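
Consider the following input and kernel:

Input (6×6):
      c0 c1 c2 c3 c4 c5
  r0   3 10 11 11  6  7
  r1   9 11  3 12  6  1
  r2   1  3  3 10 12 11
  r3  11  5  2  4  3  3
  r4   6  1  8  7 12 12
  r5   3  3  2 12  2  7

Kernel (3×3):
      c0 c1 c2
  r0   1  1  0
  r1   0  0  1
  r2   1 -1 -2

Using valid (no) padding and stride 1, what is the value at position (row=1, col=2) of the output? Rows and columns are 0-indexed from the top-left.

19

The receptive field on the input at this output position is [3 12 6 / 3 10 12 / 2 4 3]. Elementwise product with the kernel and sum: 3·1 + 12·1 + 12·1 + 2·1 + 4·-1 + 3·-2.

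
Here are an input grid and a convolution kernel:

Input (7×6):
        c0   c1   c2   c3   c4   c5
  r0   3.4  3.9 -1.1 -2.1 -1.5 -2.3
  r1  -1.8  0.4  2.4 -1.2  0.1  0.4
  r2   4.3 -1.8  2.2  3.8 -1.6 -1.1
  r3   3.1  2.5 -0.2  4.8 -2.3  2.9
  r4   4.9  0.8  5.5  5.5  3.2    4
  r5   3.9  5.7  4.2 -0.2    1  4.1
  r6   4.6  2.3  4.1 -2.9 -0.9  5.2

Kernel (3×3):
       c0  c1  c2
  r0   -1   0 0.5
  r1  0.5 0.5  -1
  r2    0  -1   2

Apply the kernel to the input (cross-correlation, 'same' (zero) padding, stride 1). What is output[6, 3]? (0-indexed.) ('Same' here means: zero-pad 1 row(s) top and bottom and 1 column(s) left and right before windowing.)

-2.2

The receptive field on the zero-padded input at this output position is [4.2 -0.2 1 / 4.1 -2.9 -0.9 / 0 0 0]. Elementwise product with the kernel and sum: 4.2·-1 + 1·0.5 + 4.1·0.5 + -2.9·0.5 + -0.9·-1 + 0·-1 + 0·2.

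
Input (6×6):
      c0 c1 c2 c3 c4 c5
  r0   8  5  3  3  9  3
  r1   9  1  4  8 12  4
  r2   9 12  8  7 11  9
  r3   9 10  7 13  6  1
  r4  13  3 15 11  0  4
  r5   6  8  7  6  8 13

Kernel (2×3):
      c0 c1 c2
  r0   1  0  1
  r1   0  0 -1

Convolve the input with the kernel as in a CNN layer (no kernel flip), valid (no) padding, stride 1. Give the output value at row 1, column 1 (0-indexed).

The receptive field on the input at this output position is [1 4 8 / 12 8 7]. Elementwise product with the kernel and sum: 1·1 + 8·1 + 7·-1.

2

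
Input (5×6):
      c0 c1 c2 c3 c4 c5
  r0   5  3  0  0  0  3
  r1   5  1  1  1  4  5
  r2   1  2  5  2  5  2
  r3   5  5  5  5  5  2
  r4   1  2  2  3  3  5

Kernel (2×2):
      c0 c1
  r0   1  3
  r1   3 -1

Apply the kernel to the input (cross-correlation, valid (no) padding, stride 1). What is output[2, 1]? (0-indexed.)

27

The receptive field on the input at this output position is [2 5 / 5 5]. Elementwise product with the kernel and sum: 2·1 + 5·3 + 5·3 + 5·-1.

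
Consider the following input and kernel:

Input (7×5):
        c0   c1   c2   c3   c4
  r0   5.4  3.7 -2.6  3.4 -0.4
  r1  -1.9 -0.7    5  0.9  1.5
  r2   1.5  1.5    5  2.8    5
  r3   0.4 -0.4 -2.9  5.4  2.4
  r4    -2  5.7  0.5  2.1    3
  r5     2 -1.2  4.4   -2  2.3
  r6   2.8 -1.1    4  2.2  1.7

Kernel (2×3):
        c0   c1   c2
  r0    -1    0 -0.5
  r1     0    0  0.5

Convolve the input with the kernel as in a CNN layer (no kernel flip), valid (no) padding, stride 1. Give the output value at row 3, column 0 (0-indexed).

1.3

The receptive field on the input at this output position is [0.4 -0.4 -2.9 / -2 5.7 0.5]. Elementwise product with the kernel and sum: 0.4·-1 + -2.9·-0.5 + 0.5·0.5.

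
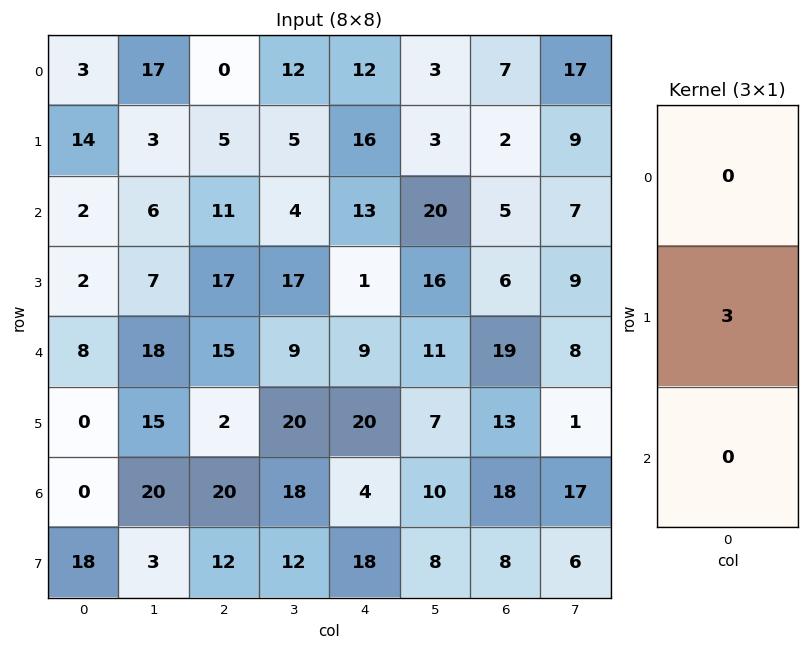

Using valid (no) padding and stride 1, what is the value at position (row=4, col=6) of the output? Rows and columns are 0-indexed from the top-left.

39

The receptive field on the input at this output position is [19 / 13 / 18]. Elementwise product with the kernel and sum: 13·3.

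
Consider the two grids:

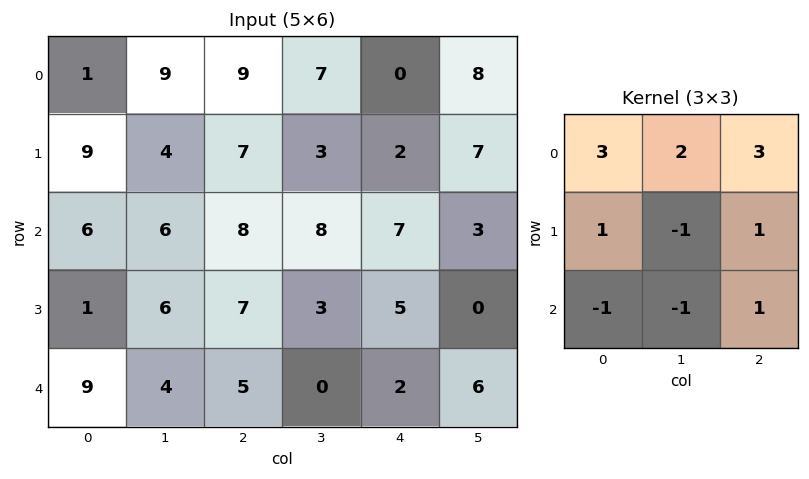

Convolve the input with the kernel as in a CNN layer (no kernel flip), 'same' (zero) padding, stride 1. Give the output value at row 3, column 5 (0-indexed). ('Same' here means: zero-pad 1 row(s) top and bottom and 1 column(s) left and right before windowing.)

The receptive field on the zero-padded input at this output position is [7 3 0 / 5 0 0 / 2 6 0]. Elementwise product with the kernel and sum: 7·3 + 3·2 + 0·3 + 5·1 + 0·-1 + 0·1 + 2·-1 + 6·-1 + 0·1.

24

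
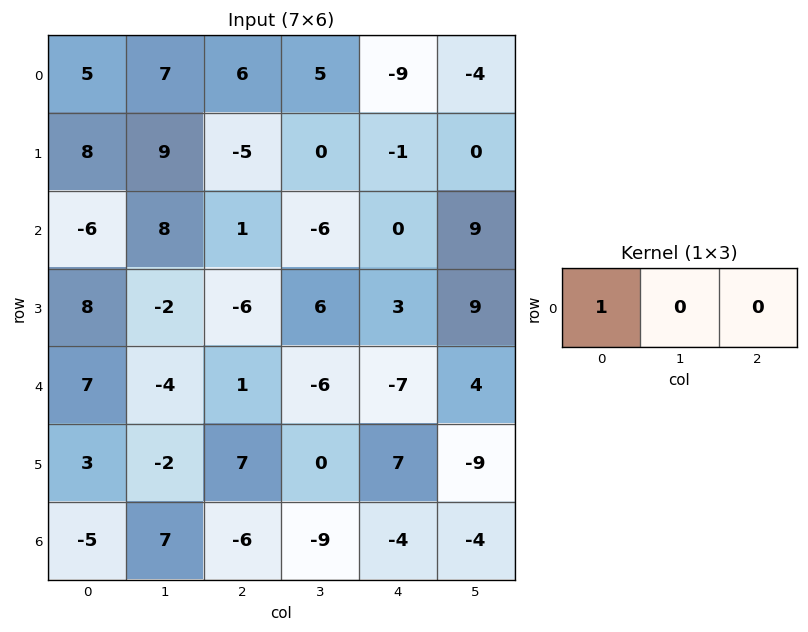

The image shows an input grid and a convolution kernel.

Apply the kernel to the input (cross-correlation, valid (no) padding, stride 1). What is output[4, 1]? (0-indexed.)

The receptive field on the input at this output position is [-4 1 -6]. Elementwise product with the kernel and sum: -4·1.

-4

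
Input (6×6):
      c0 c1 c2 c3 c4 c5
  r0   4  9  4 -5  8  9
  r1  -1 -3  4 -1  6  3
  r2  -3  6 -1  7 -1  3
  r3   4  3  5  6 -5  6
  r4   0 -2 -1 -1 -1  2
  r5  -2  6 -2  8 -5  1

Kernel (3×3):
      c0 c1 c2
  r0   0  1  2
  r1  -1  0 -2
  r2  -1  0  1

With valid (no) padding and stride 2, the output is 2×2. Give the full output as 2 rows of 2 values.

Output[0,0]: The receptive field on the input at this output position is [4 9 4 / -1 -3 4 / -3 6 -1]. Elementwise product with the kernel and sum: 9·1 + 4·2 + -1·-1 + 4·-2 + -3·-1 + -1·1.

12 -5
-11 10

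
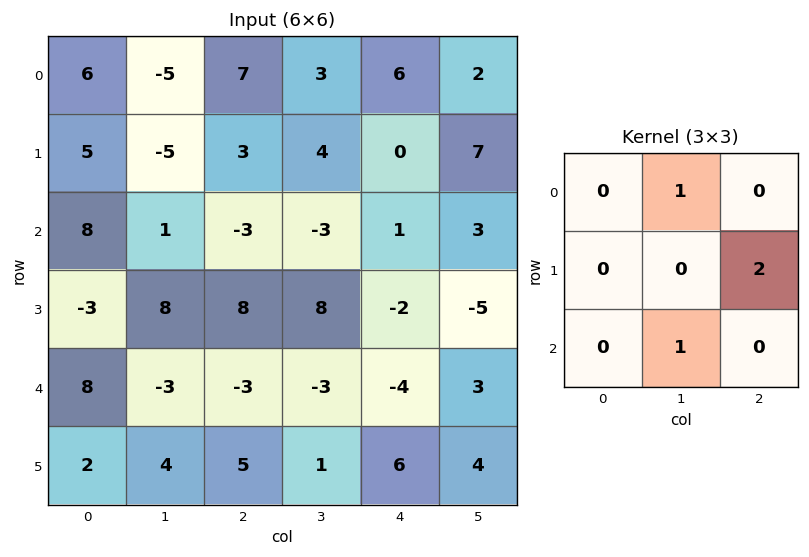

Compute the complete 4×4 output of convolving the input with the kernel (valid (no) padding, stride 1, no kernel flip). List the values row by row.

Output[0,0]: The receptive field on the input at this output position is [6 -5 7 / 5 -5 3 / 8 1 -3]. Elementwise product with the kernel and sum: -5·1 + 3·2 + 1·1.
Output[0,1]: The receptive field on the input at this output position is [-5 7 3 / -5 3 4 / 1 -3 -3]. Elementwise product with the kernel and sum: 7·1 + 4·2 + -3·1.

2 12 0 21
-3 5 14 4
14 10 -10 -13
6 7 1 10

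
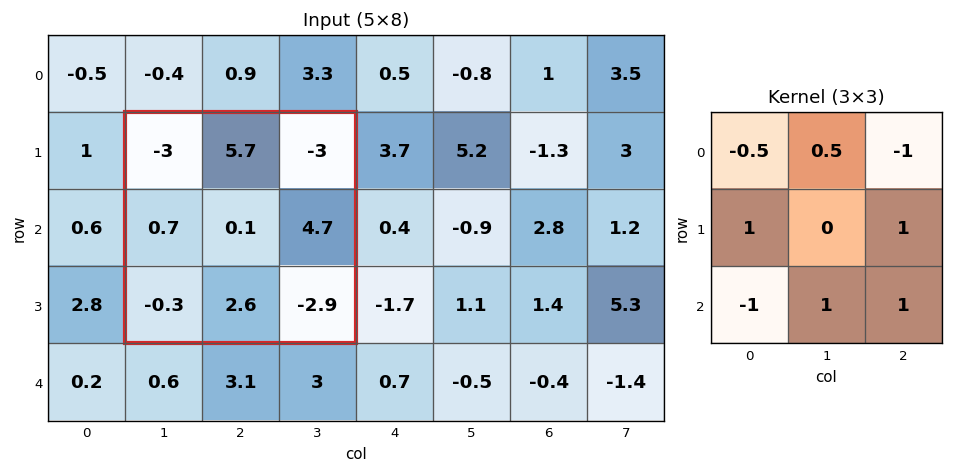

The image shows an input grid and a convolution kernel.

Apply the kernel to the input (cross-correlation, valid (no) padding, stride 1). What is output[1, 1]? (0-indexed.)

12.75

The receptive field on the input at this output position is [-3 5.7 -3 / 0.7 0.1 4.7 / -0.3 2.6 -2.9]. Elementwise product with the kernel and sum: -3·-0.5 + 5.7·0.5 + -3·-1 + 0.7·1 + 4.7·1 + -0.3·-1 + 2.6·1 + -2.9·1.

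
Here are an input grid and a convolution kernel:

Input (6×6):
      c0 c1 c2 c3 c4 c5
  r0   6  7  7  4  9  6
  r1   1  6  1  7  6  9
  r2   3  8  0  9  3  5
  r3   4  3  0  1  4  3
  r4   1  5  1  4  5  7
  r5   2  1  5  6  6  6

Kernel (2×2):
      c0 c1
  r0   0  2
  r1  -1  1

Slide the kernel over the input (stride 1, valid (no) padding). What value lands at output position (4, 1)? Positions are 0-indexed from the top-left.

6

The receptive field on the input at this output position is [5 1 / 1 5]. Elementwise product with the kernel and sum: 1·2 + 1·-1 + 5·1.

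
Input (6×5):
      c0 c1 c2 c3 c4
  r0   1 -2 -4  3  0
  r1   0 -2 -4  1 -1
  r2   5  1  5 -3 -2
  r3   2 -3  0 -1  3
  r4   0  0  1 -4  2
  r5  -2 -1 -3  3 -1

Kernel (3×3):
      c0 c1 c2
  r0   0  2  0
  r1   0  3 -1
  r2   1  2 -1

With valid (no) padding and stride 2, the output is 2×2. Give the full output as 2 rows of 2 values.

-4 11
-8 -21

Output[0,0]: The receptive field on the input at this output position is [1 -2 -4 / 0 -2 -4 / 5 1 5]. Elementwise product with the kernel and sum: -2·2 + -2·3 + -4·-1 + 5·1 + 1·2 + 5·-1.
Output[0,1]: The receptive field on the input at this output position is [-4 3 0 / -4 1 -1 / 5 -3 -2]. Elementwise product with the kernel and sum: 3·2 + 1·3 + -1·-1 + 5·1 + -3·2 + -2·-1.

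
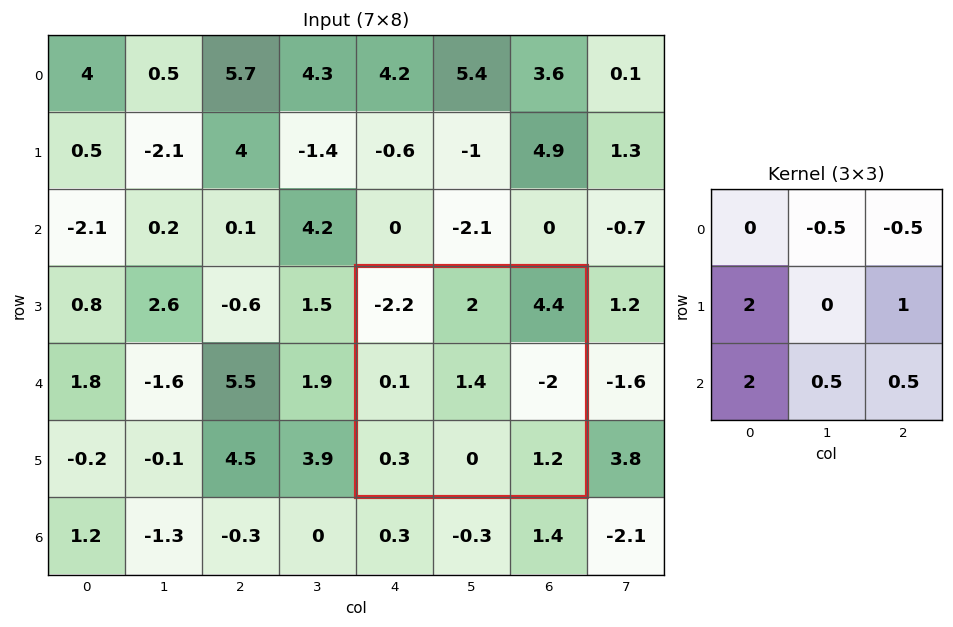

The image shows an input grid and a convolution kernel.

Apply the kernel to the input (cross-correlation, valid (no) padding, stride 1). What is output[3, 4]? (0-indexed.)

-3.8

The receptive field on the input at this output position is [-2.2 2 4.4 / 0.1 1.4 -2 / 0.3 0 1.2]. Elementwise product with the kernel and sum: 2·-0.5 + 4.4·-0.5 + 0.1·2 + -2·1 + 0.3·2 + 0·0.5 + 1.2·0.5.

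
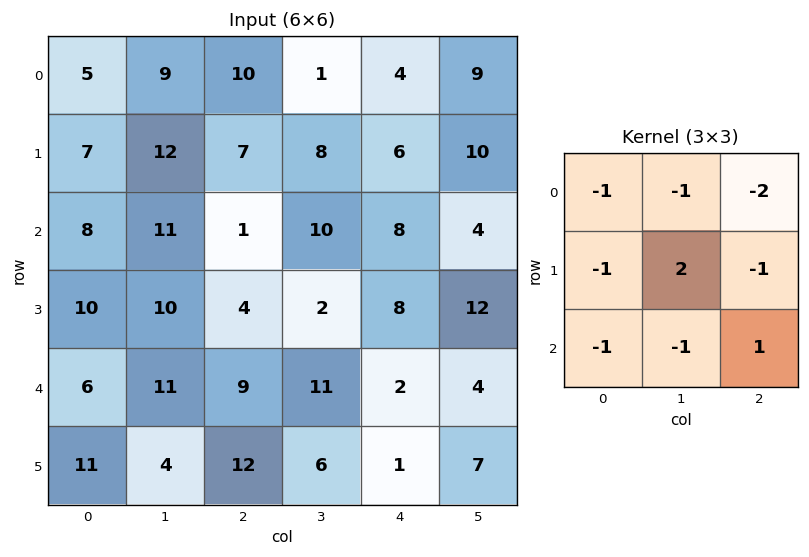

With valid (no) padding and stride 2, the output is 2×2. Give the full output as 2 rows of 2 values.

-42 -19
-23 -53

Output[0,0]: The receptive field on the input at this output position is [5 9 10 / 7 12 7 / 8 11 1]. Elementwise product with the kernel and sum: 5·-1 + 9·-1 + 10·-2 + 7·-1 + 12·2 + 7·-1 + 8·-1 + 11·-1 + 1·1.
Output[0,1]: The receptive field on the input at this output position is [10 1 4 / 7 8 6 / 1 10 8]. Elementwise product with the kernel and sum: 10·-1 + 1·-1 + 4·-2 + 7·-1 + 8·2 + 6·-1 + 1·-1 + 10·-1 + 8·1.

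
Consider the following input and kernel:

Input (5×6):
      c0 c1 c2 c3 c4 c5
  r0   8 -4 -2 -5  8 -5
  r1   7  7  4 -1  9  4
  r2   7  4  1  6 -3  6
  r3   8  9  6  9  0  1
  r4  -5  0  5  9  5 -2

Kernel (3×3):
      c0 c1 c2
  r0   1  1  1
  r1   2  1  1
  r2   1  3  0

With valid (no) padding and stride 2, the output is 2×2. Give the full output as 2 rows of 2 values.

Output[0,0]: The receptive field on the input at this output position is [8 -4 -2 / 7 7 4 / 7 4 1]. Elementwise product with the kernel and sum: 8·1 + -4·1 + -2·1 + 7·2 + 7·1 + 4·1 + 7·1 + 4·3.

46 36
38 57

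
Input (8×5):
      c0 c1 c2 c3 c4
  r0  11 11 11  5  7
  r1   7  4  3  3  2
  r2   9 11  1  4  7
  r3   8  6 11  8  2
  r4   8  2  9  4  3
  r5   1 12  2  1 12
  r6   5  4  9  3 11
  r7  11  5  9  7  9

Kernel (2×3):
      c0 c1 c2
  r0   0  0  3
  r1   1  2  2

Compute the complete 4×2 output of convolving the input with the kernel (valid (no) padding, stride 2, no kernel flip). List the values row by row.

Output[0,0]: The receptive field on the input at this output position is [11 11 11 / 7 4 3]. Elementwise product with the kernel and sum: 11·3 + 7·1 + 4·2 + 3·2.
Output[0,1]: The receptive field on the input at this output position is [11 5 7 / 3 3 2]. Elementwise product with the kernel and sum: 7·3 + 3·1 + 3·2 + 2·2.

54 34
45 52
56 37
66 74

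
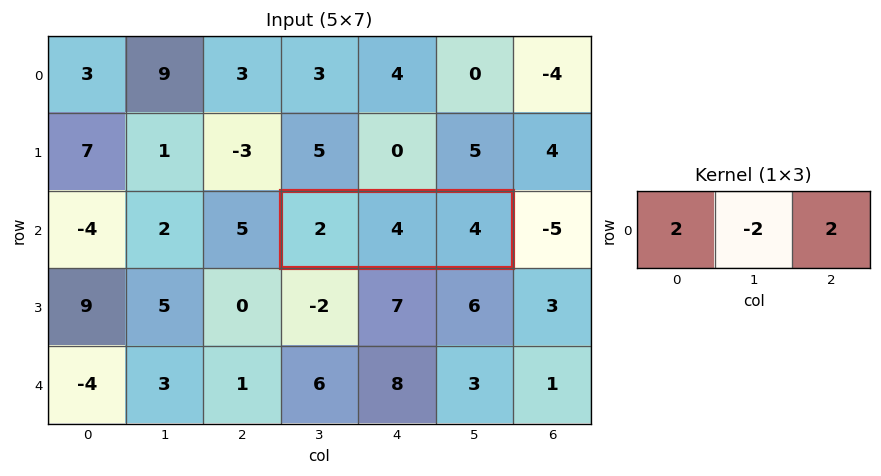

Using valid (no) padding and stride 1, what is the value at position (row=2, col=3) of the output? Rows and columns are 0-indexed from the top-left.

The receptive field on the input at this output position is [2 4 4]. Elementwise product with the kernel and sum: 2·2 + 4·-2 + 4·2.

4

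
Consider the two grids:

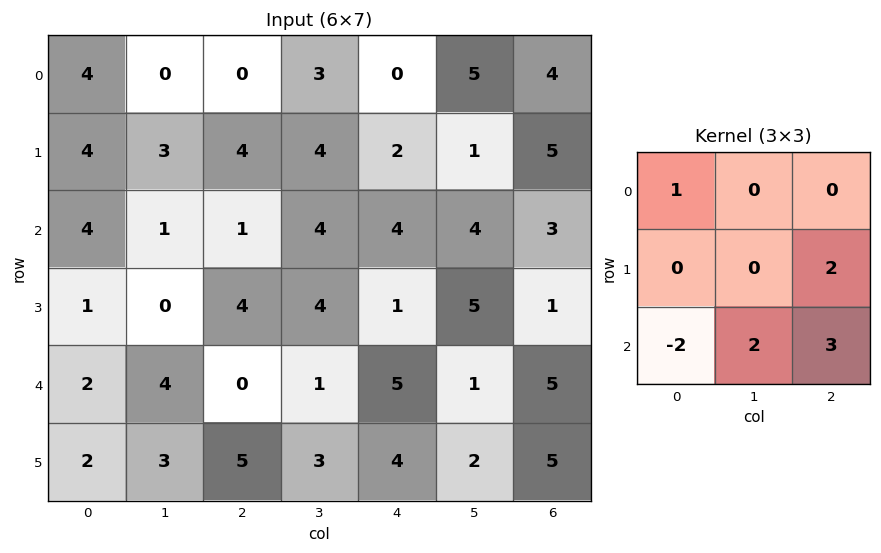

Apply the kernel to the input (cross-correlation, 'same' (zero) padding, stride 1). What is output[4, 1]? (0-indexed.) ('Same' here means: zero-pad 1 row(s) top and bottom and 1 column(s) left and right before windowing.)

18

The receptive field on the zero-padded input at this output position is [1 0 4 / 2 4 0 / 2 3 5]. Elementwise product with the kernel and sum: 1·1 + 0·2 + 2·-2 + 3·2 + 5·3.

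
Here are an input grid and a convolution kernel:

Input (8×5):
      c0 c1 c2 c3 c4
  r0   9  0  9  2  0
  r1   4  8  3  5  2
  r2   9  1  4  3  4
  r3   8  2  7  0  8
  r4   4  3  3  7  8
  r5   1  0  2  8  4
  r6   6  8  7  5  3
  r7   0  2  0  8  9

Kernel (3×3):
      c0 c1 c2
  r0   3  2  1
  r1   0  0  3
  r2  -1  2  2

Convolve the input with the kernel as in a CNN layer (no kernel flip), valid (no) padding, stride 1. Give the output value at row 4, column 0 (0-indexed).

51

The receptive field on the input at this output position is [4 3 3 / 1 0 2 / 6 8 7]. Elementwise product with the kernel and sum: 4·3 + 3·2 + 3·1 + 2·3 + 6·-1 + 8·2 + 7·2.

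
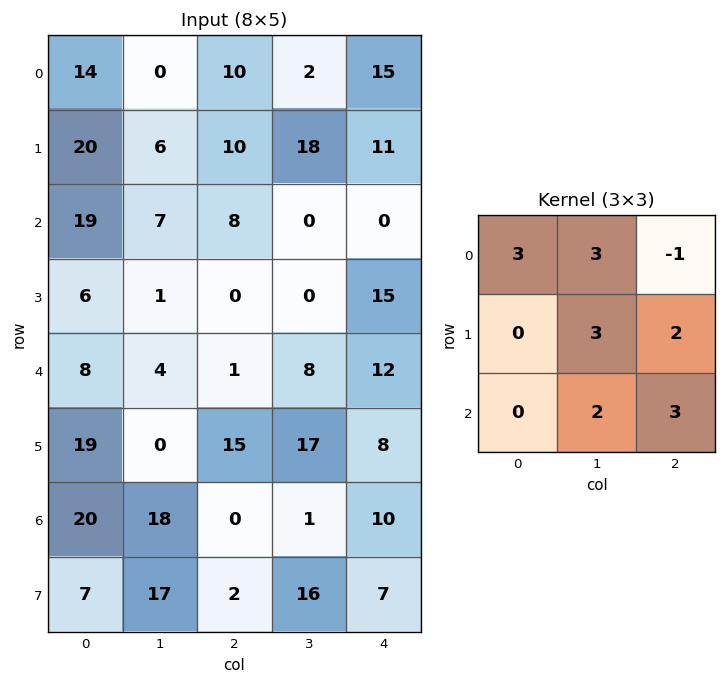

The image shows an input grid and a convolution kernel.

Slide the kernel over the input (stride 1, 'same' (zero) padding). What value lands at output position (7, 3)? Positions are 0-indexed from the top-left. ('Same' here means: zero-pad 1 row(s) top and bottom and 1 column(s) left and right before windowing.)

The receptive field on the zero-padded input at this output position is [0 1 10 / 2 16 7 / 0 0 0]. Elementwise product with the kernel and sum: 0·3 + 1·3 + 10·-1 + 16·3 + 7·2 + 0·2 + 0·3.

55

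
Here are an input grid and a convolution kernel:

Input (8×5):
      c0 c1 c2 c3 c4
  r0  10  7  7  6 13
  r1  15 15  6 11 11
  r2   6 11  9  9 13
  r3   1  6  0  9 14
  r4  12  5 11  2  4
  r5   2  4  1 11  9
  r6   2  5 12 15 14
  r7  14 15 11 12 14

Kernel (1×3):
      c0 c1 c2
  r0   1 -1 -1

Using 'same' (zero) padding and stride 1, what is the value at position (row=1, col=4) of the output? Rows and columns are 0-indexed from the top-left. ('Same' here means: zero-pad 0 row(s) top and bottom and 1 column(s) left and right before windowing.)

0

The receptive field on the zero-padded input at this output position is [11 11 0]. Elementwise product with the kernel and sum: 11·1 + 11·-1 + 0·-1.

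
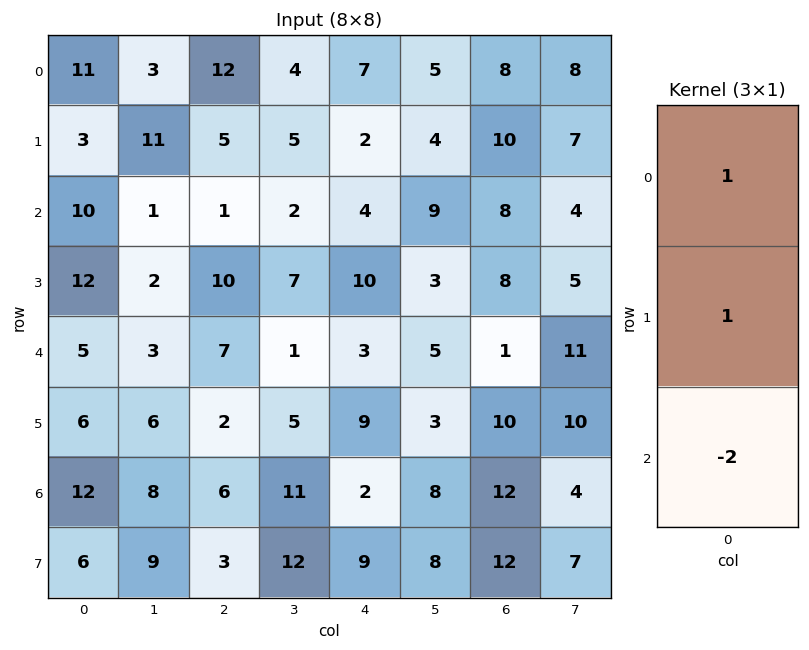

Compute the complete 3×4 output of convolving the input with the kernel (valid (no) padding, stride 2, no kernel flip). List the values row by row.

-6 15 1 2
12 -3 8 14
-13 -3 8 -13

Output[0,0]: The receptive field on the input at this output position is [11 / 3 / 10]. Elementwise product with the kernel and sum: 11·1 + 3·1 + 10·-2.
Output[0,1]: The receptive field on the input at this output position is [12 / 5 / 1]. Elementwise product with the kernel and sum: 12·1 + 5·1 + 1·-2.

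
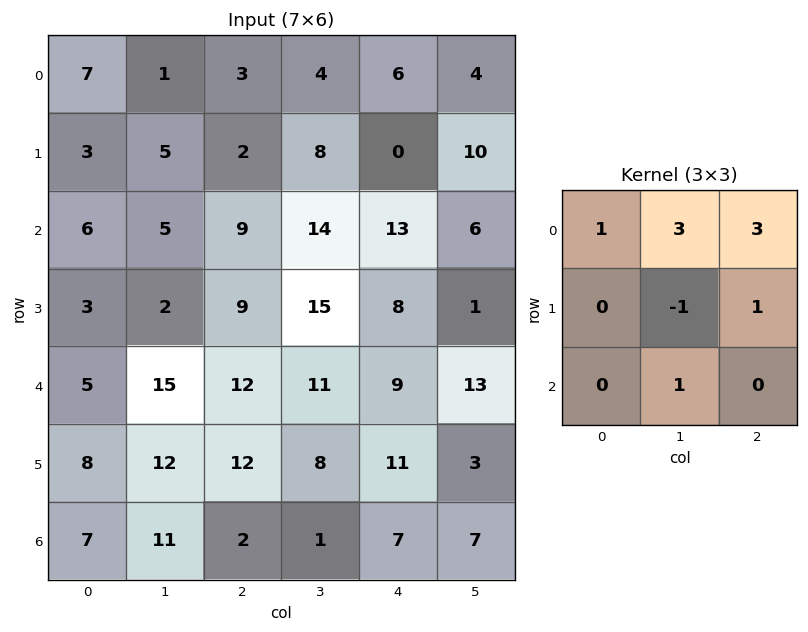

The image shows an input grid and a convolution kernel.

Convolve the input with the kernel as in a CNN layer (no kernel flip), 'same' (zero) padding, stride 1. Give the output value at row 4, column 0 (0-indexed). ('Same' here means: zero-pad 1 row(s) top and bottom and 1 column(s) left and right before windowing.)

33

The receptive field on the zero-padded input at this output position is [0 3 2 / 0 5 15 / 0 8 12]. Elementwise product with the kernel and sum: 0·1 + 3·3 + 2·3 + 5·-1 + 15·1 + 8·1.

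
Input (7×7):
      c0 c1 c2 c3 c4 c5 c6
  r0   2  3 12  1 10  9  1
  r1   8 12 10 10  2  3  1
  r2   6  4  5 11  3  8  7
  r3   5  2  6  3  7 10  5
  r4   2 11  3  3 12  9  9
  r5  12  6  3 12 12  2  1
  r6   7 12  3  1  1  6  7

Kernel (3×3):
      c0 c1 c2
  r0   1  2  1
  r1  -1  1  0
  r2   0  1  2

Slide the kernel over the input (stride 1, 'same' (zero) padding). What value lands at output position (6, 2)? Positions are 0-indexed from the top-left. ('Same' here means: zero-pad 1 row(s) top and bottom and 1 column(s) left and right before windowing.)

15

The receptive field on the zero-padded input at this output position is [6 3 12 / 12 3 1 / 0 0 0]. Elementwise product with the kernel and sum: 6·1 + 3·2 + 12·1 + 12·-1 + 3·1 + 0·1 + 0·2.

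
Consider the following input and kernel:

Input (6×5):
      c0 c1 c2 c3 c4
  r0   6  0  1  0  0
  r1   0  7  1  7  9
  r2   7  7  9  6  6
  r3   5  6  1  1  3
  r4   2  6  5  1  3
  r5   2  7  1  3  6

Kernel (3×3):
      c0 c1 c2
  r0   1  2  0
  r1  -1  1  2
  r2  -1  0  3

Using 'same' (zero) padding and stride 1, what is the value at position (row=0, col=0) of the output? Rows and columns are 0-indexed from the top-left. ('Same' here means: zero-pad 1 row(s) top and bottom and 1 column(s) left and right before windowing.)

The receptive field on the zero-padded input at this output position is [0 0 0 / 0 6 0 / 0 0 7]. Elementwise product with the kernel and sum: 0·1 + 0·2 + 0·-1 + 6·1 + 0·2 + 0·-1 + 7·3.

27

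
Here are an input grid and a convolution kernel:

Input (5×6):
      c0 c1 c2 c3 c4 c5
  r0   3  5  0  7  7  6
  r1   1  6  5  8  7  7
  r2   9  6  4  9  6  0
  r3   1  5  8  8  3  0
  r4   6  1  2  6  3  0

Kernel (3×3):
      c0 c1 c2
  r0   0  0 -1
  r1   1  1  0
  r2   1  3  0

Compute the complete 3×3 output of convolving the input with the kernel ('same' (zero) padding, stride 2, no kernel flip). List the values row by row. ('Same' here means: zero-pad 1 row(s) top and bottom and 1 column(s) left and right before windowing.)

Output[0,0]: The receptive field on the zero-padded input at this output position is [0 0 0 / 0 3 5 / 0 1 6]. Elementwise product with the kernel and sum: 0·-1 + 0·1 + 3·1 + 0·1 + 1·3.

6 26 43
6 31 25
1 -5 9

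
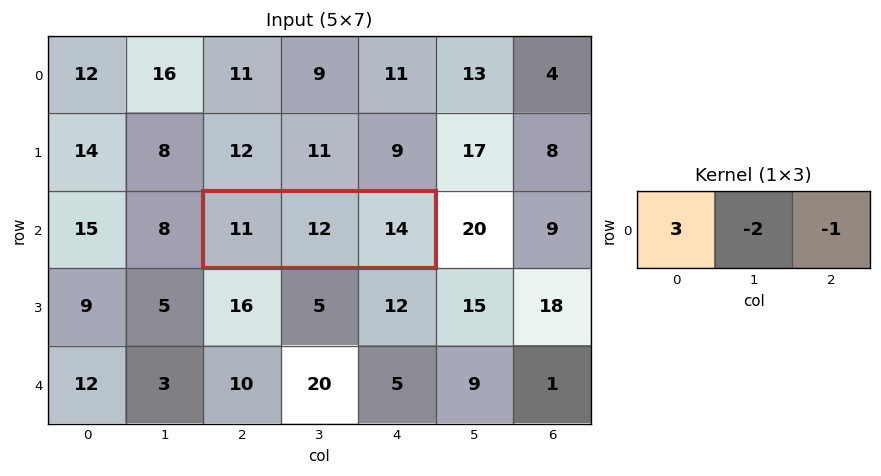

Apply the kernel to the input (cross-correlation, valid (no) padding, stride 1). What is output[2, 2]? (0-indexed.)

The receptive field on the input at this output position is [11 12 14]. Elementwise product with the kernel and sum: 11·3 + 12·-2 + 14·-1.

-5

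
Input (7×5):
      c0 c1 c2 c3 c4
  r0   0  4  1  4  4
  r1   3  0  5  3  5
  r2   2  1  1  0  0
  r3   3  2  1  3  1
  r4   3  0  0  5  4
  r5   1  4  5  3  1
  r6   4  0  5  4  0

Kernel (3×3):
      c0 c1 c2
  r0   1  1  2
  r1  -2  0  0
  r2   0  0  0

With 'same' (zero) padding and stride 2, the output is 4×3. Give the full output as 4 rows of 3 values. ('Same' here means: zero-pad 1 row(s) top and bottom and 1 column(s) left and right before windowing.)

Output[0,0]: The receptive field on the zero-padded input at this output position is [0 0 0 / 0 0 4 / 0 3 0]. Elementwise product with the kernel and sum: 0·1 + 0·1 + 0·2 + 0·-2.
Output[0,1]: The receptive field on the zero-padded input at this output position is [0 0 0 / 4 1 4 / 0 5 3]. Elementwise product with the kernel and sum: 0·1 + 0·1 + 0·2 + 4·-2.

0 -8 -8
3 9 8
7 9 -6
9 15 -4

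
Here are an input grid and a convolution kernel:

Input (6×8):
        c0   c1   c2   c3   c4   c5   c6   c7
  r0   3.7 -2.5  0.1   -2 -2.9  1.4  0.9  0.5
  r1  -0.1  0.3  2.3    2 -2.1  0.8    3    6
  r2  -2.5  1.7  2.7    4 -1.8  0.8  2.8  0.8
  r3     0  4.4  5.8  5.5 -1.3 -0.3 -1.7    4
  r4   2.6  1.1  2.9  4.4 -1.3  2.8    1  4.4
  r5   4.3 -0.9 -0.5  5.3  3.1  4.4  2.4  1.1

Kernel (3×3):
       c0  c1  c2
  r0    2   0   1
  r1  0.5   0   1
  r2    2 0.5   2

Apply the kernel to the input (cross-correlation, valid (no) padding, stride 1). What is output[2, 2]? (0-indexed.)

The receptive field on the input at this output position is [2.7 4 -1.8 / 5.8 5.5 -1.3 / 2.9 4.4 -1.3]. Elementwise product with the kernel and sum: 2.7·2 + -1.8·1 + 5.8·0.5 + -1.3·1 + 2.9·2 + 4.4·0.5 + -1.3·2.

10.6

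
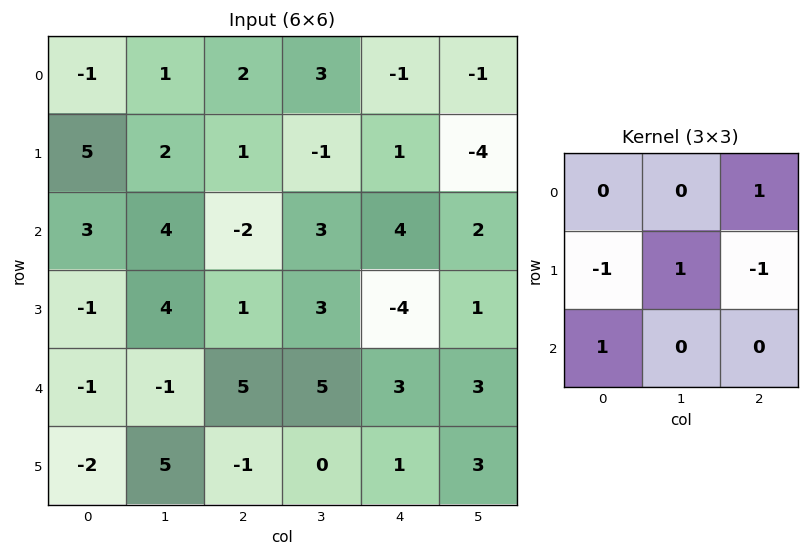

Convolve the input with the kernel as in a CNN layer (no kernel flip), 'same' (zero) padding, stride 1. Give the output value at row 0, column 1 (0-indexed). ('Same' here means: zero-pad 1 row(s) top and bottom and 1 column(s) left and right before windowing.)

The receptive field on the zero-padded input at this output position is [0 0 0 / -1 1 2 / 5 2 1]. Elementwise product with the kernel and sum: 0·1 + -1·-1 + 1·1 + 2·-1 + 5·1.

5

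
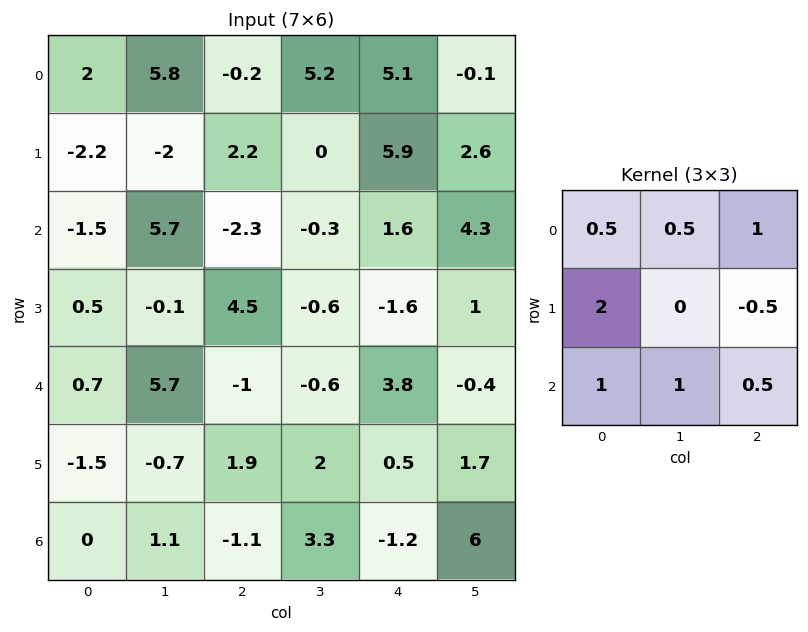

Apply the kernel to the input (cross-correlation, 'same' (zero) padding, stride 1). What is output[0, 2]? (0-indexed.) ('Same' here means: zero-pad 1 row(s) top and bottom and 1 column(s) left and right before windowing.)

9.2

The receptive field on the zero-padded input at this output position is [0 0 0 / 5.8 -0.2 5.2 / -2 2.2 0]. Elementwise product with the kernel and sum: 0·0.5 + 0·0.5 + 0·1 + 5.8·2 + 5.2·-0.5 + -2·1 + 2.2·1 + 0·0.5.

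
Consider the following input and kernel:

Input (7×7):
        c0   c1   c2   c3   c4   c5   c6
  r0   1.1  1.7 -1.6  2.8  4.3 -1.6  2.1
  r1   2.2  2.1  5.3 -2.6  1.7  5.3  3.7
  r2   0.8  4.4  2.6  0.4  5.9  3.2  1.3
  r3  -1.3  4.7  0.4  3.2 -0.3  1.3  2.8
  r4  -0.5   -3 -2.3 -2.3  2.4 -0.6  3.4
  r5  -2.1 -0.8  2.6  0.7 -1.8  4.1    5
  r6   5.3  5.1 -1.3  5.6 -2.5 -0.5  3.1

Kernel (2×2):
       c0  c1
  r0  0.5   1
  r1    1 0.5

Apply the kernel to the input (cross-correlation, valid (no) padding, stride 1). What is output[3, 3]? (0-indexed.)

0.2

The receptive field on the input at this output position is [3.2 -0.3 / -2.3 2.4]. Elementwise product with the kernel and sum: 3.2·0.5 + -0.3·1 + -2.3·1 + 2.4·0.5.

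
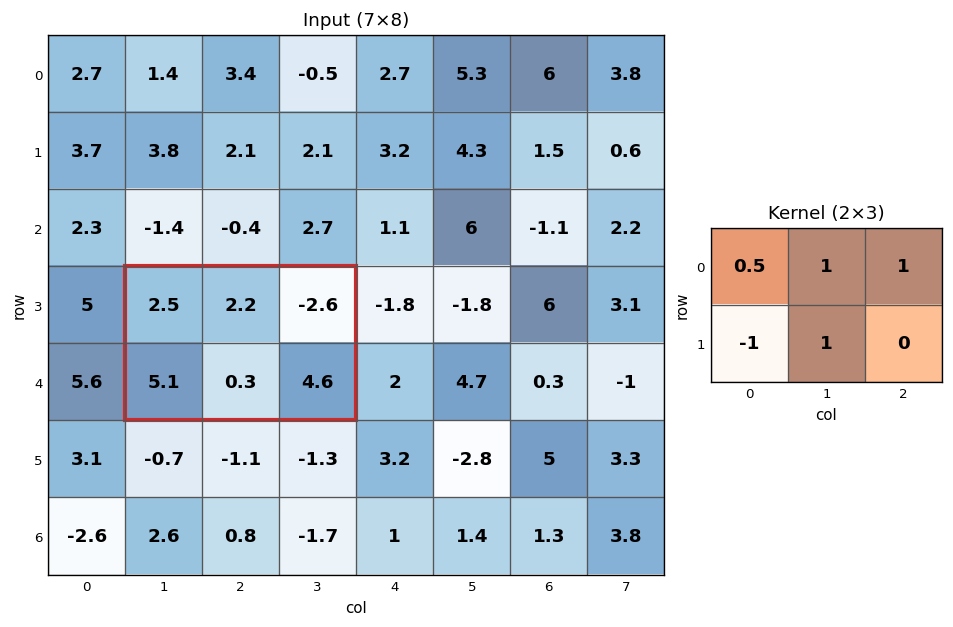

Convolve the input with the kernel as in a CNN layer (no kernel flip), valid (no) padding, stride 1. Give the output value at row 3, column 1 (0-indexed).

-3.95

The receptive field on the input at this output position is [2.5 2.2 -2.6 / 5.1 0.3 4.6]. Elementwise product with the kernel and sum: 2.5·0.5 + 2.2·1 + -2.6·1 + 5.1·-1 + 0.3·1.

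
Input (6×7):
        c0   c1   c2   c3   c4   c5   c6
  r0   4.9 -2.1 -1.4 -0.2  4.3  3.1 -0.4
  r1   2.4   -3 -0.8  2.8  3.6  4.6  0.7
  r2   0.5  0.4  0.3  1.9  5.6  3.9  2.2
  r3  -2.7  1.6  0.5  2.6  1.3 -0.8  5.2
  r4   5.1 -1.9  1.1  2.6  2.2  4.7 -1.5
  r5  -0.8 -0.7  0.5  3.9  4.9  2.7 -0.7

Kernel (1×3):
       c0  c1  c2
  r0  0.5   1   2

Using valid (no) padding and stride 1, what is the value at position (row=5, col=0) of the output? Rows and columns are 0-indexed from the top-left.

The receptive field on the input at this output position is [-0.8 -0.7 0.5]. Elementwise product with the kernel and sum: -0.8·0.5 + -0.7·1 + 0.5·2.

-0.1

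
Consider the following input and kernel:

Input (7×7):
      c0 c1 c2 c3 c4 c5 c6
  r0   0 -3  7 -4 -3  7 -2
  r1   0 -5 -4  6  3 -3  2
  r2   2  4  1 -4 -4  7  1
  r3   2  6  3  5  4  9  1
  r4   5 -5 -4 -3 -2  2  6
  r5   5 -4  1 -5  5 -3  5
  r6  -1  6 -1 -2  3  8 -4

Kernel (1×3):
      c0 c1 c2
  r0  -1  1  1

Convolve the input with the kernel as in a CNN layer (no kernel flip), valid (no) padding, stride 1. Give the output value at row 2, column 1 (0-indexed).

The receptive field on the input at this output position is [4 1 -4]. Elementwise product with the kernel and sum: 4·-1 + 1·1 + -4·1.

-7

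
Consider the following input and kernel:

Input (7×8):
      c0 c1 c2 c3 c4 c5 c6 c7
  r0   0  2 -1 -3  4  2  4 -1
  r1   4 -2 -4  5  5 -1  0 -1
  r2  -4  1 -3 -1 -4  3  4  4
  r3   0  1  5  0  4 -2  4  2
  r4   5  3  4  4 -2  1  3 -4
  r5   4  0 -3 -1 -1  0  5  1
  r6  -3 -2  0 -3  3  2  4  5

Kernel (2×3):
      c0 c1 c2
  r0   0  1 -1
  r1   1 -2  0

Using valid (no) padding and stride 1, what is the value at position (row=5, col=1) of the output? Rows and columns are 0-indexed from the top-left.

The receptive field on the input at this output position is [0 -3 -1 / -2 0 -3]. Elementwise product with the kernel and sum: -3·1 + -1·-1 + -2·1 + 0·-2.

-4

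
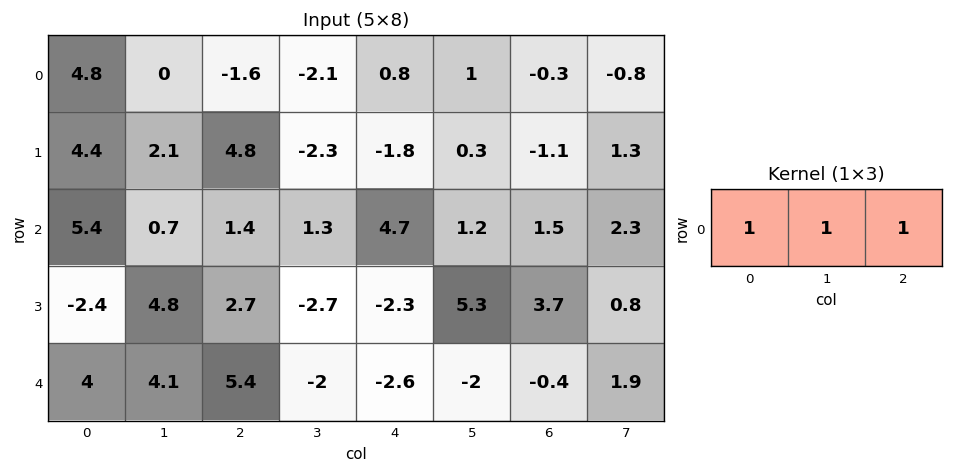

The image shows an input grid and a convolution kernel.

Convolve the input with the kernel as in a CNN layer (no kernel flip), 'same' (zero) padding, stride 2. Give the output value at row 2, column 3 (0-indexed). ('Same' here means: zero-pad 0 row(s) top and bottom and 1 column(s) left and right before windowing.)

-0.5

The receptive field on the zero-padded input at this output position is [-2 -0.4 1.9]. Elementwise product with the kernel and sum: -2·1 + -0.4·1 + 1.9·1.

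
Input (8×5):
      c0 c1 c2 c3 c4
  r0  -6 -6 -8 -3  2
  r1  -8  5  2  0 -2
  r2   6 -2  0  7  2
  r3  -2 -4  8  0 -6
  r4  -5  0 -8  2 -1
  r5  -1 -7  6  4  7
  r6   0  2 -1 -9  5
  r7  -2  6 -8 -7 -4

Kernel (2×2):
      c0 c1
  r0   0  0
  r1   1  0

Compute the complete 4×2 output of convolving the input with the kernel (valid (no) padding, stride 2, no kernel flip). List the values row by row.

Output[0,0]: The receptive field on the input at this output position is [-6 -6 / -8 5]. Elementwise product with the kernel and sum: -8·1.
Output[0,1]: The receptive field on the input at this output position is [-8 -3 / 2 0]. Elementwise product with the kernel and sum: 2·1.

-8 2
-2 8
-1 6
-2 -8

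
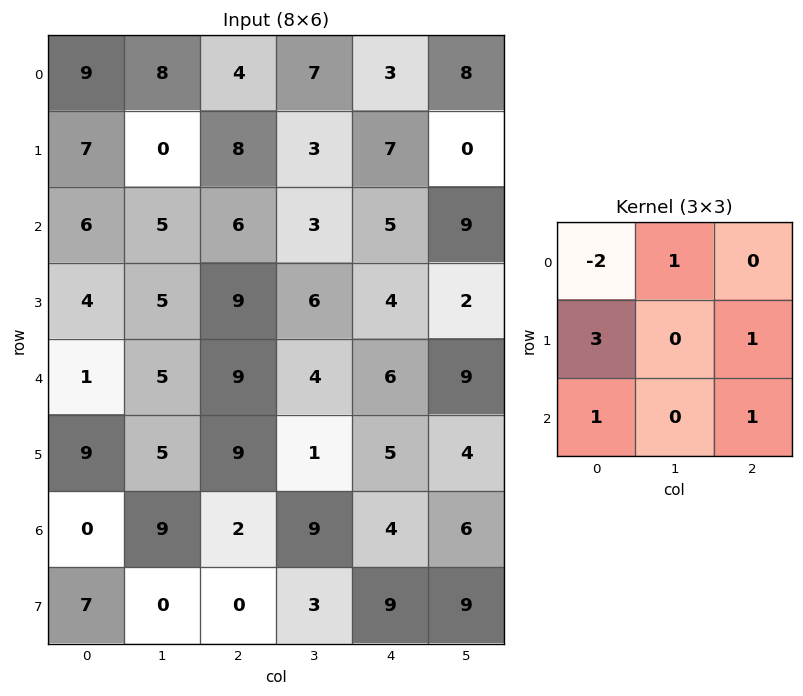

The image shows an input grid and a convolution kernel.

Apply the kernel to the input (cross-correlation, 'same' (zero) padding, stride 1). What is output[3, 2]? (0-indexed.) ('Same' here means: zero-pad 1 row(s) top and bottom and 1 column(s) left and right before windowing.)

The receptive field on the zero-padded input at this output position is [5 6 3 / 5 9 6 / 5 9 4]. Elementwise product with the kernel and sum: 5·-2 + 6·1 + 5·3 + 6·1 + 5·1 + 4·1.

26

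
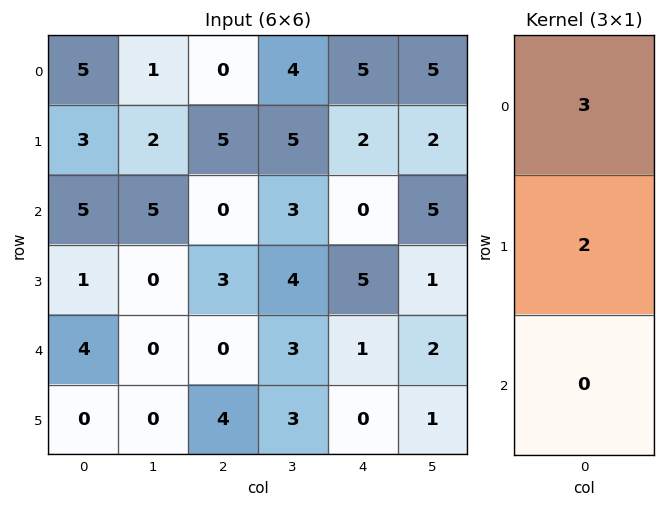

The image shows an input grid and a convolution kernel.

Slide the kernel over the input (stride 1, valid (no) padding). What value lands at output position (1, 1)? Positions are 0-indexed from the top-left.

The receptive field on the input at this output position is [2 / 5 / 0]. Elementwise product with the kernel and sum: 2·3 + 5·2.

16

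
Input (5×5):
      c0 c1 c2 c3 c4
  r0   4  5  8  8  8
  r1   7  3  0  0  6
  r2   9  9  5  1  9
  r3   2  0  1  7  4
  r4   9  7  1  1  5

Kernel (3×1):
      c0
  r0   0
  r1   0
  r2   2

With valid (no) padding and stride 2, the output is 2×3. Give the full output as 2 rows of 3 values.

18 10 18
18 2 10

Output[0,0]: The receptive field on the input at this output position is [4 / 7 / 9]. Elementwise product with the kernel and sum: 9·2.
Output[0,1]: The receptive field on the input at this output position is [8 / 0 / 5]. Elementwise product with the kernel and sum: 5·2.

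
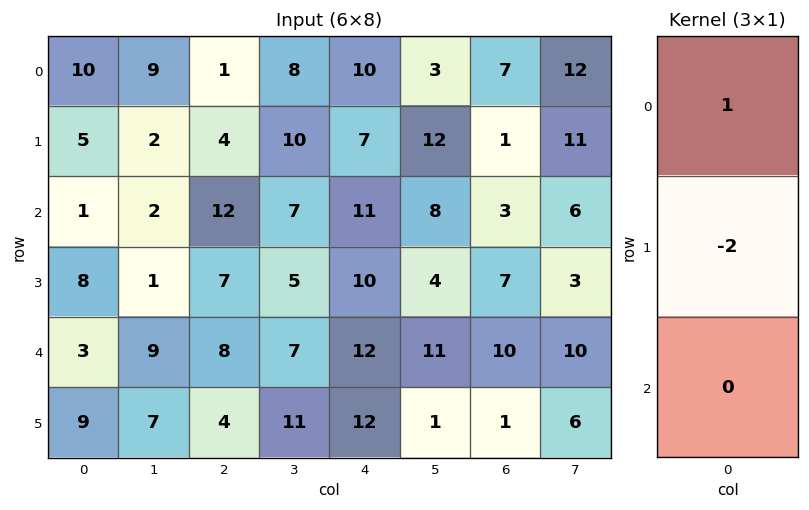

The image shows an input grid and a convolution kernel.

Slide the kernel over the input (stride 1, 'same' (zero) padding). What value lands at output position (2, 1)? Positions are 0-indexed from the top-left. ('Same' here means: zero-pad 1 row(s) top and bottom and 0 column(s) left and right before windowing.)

-2

The receptive field on the zero-padded input at this output position is [2 / 2 / 1]. Elementwise product with the kernel and sum: 2·1 + 2·-2.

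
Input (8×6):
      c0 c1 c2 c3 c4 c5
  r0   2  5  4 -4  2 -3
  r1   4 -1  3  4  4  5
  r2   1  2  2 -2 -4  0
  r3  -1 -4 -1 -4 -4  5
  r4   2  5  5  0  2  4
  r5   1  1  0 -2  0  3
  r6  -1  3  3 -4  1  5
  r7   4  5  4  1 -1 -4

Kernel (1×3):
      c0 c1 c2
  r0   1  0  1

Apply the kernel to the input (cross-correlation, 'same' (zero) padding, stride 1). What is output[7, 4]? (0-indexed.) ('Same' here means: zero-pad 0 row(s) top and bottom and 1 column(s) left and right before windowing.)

The receptive field on the zero-padded input at this output position is [1 -1 -4]. Elementwise product with the kernel and sum: 1·1 + -4·1.

-3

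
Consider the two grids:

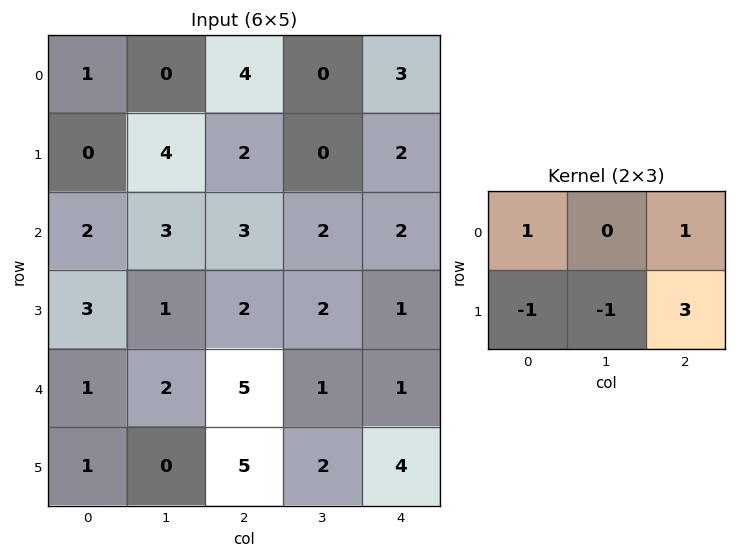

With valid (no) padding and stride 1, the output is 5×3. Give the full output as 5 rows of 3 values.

Output[0,0]: The receptive field on the input at this output position is [1 0 4 / 0 4 2]. Elementwise product with the kernel and sum: 1·1 + 4·1 + 0·-1 + 4·-1 + 2·3.

7 -6 11
6 4 5
7 8 4
17 -1 0
20 4 11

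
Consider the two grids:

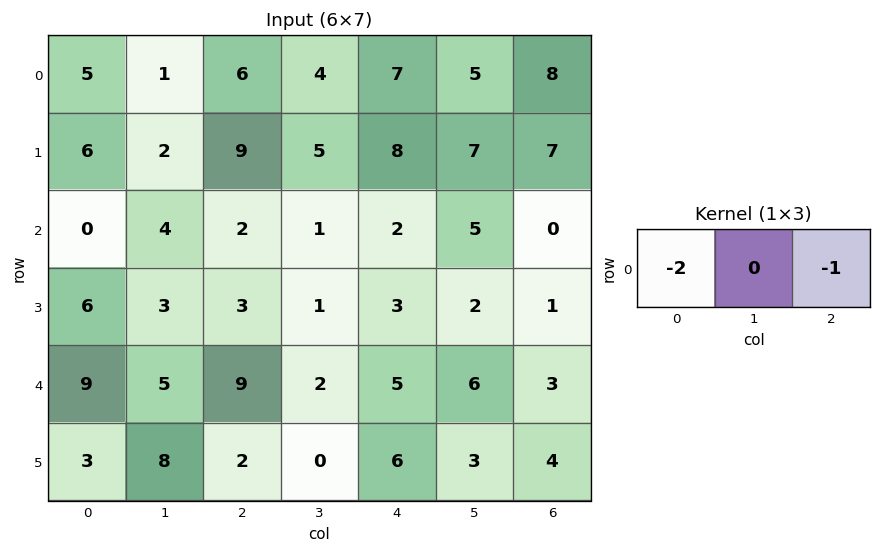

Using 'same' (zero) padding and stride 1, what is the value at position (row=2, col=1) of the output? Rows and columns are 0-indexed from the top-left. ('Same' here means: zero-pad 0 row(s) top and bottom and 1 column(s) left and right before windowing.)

The receptive field on the zero-padded input at this output position is [0 4 2]. Elementwise product with the kernel and sum: 0·-2 + 2·-1.

-2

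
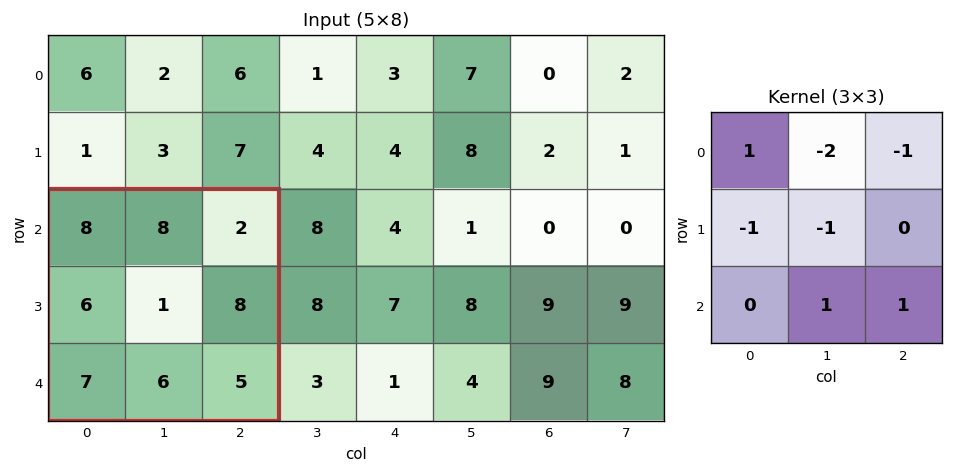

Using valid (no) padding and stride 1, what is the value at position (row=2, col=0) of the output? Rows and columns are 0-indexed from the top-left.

The receptive field on the input at this output position is [8 8 2 / 6 1 8 / 7 6 5]. Elementwise product with the kernel and sum: 8·1 + 8·-2 + 2·-1 + 6·-1 + 1·-1 + 6·1 + 5·1.

-6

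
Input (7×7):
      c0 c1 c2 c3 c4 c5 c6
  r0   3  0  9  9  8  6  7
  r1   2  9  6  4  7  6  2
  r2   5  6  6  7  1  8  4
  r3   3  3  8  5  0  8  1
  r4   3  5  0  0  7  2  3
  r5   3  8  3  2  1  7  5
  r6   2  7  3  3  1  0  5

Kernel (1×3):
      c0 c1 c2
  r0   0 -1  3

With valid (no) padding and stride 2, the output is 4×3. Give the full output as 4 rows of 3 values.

27 15 15
12 -4 4
-5 21 7
2 0 15

Output[0,0]: The receptive field on the input at this output position is [3 0 9]. Elementwise product with the kernel and sum: 0·-1 + 9·3.
Output[0,1]: The receptive field on the input at this output position is [9 9 8]. Elementwise product with the kernel and sum: 9·-1 + 8·3.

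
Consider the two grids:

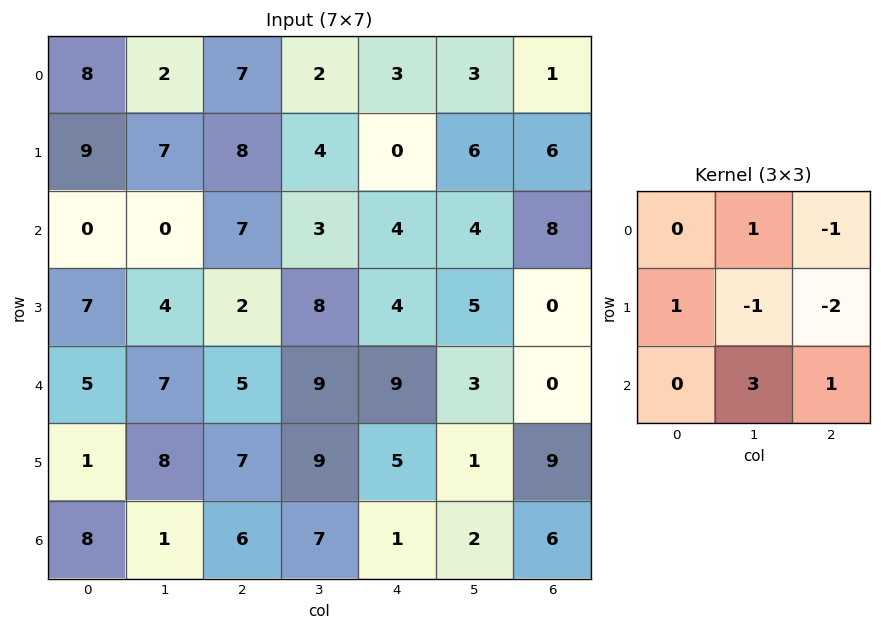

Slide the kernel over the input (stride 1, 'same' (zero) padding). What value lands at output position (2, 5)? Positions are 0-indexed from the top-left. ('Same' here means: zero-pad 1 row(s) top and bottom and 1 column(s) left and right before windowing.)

-1

The receptive field on the zero-padded input at this output position is [0 6 6 / 4 4 8 / 4 5 0]. Elementwise product with the kernel and sum: 6·1 + 6·-1 + 4·1 + 4·-1 + 8·-2 + 5·3 + 0·1.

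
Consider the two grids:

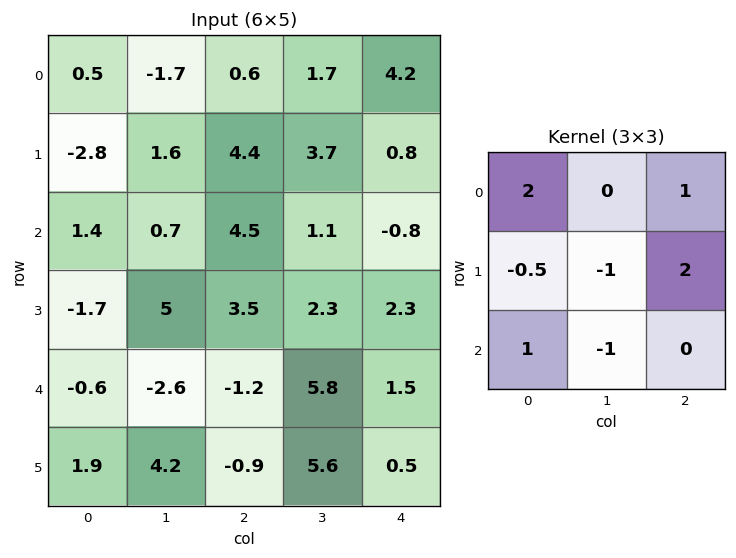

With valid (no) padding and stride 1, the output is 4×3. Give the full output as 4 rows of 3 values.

10.9 -3.3 4.5
-0.3 5.75 5.85
12.15 -0.3 1.75
-1.7 31.5 0.6

Output[0,0]: The receptive field on the input at this output position is [0.5 -1.7 0.6 / -2.8 1.6 4.4 / 1.4 0.7 4.5]. Elementwise product with the kernel and sum: 0.5·2 + 0.6·1 + -2.8·-0.5 + 1.6·-1 + 4.4·2 + 1.4·1 + 0.7·-1.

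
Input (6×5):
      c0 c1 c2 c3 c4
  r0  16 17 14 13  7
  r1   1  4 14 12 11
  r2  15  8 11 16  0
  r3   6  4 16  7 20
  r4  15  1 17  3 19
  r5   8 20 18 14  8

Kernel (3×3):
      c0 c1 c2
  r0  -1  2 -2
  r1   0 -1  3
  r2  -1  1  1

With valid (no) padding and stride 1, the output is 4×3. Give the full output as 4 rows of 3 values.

Output[0,0]: The receptive field on the input at this output position is [16 17 14 / 1 4 14 / 15 8 11]. Elementwise product with the kernel and sum: 16·-1 + 17·2 + 14·-2 + 4·-1 + 14·3 + 15·-1 + 8·1 + 11·1.
Output[0,1]: The receptive field on the input at this output position is [17 14 13 / 4 14 12 / 8 11 16]. Elementwise product with the kernel and sum: 17·-1 + 14·2 + 13·-2 + 14·-1 + 12·3 + 8·-1 + 11·1 + 16·1.

32 26 24
18 56 -17
26 6 79
50 18 16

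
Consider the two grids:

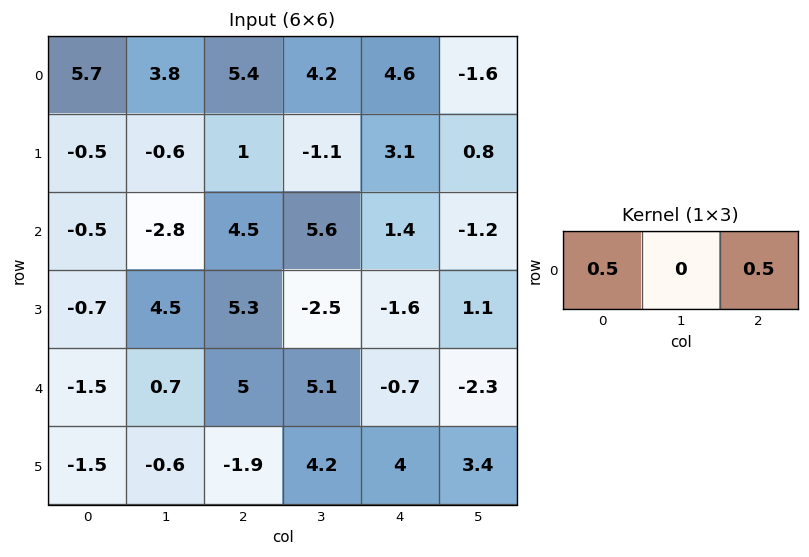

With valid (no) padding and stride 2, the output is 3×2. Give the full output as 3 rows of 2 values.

Output[0,0]: The receptive field on the input at this output position is [5.7 3.8 5.4]. Elementwise product with the kernel and sum: 5.7·0.5 + 5.4·0.5.

5.55 5
2 2.95
1.75 2.15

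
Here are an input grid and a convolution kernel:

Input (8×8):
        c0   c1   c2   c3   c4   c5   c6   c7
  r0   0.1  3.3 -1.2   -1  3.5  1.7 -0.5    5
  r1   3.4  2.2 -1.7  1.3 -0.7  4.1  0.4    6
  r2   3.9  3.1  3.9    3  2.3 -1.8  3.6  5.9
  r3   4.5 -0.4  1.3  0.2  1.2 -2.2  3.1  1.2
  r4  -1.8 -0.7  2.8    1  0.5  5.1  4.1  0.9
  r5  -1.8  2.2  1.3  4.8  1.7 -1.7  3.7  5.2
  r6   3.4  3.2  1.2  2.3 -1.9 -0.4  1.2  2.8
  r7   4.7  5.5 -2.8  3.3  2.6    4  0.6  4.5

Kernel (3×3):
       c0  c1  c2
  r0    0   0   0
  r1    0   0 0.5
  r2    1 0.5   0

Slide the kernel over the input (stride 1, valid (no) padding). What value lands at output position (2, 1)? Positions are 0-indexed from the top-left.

0.8

The receptive field on the input at this output position is [3.1 3.9 3 / -0.4 1.3 0.2 / -0.7 2.8 1]. Elementwise product with the kernel and sum: 0.2·0.5 + -0.7·1 + 2.8·0.5.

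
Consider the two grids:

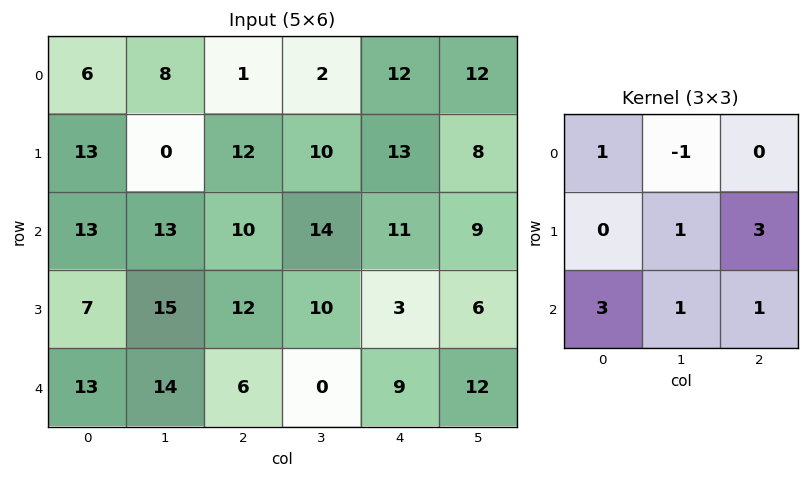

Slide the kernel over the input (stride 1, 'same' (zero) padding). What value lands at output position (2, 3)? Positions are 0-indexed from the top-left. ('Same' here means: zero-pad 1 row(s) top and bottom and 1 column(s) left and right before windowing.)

98

The receptive field on the zero-padded input at this output position is [12 10 13 / 10 14 11 / 12 10 3]. Elementwise product with the kernel and sum: 12·1 + 10·-1 + 14·1 + 11·3 + 12·3 + 10·1 + 3·1.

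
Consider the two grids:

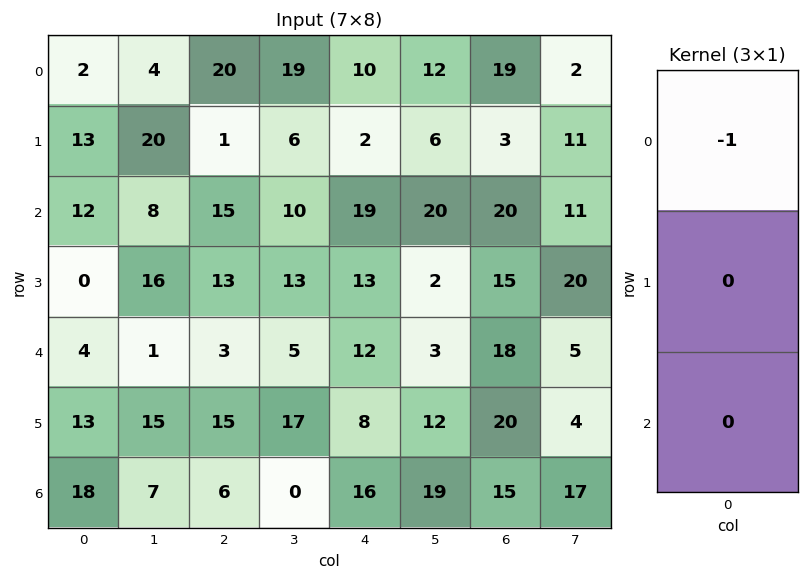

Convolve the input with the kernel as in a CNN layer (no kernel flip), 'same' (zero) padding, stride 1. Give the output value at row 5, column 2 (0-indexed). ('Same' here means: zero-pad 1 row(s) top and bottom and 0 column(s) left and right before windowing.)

The receptive field on the zero-padded input at this output position is [3 / 15 / 6]. Elementwise product with the kernel and sum: 3·-1.

-3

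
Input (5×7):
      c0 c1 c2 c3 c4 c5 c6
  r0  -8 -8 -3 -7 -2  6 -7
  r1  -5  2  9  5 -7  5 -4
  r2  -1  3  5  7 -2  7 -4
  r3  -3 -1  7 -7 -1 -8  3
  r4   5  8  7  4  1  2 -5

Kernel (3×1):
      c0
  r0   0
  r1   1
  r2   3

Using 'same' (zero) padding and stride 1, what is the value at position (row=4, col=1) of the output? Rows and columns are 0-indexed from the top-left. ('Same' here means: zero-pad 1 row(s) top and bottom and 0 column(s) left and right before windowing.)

The receptive field on the zero-padded input at this output position is [-1 / 8 / 0]. Elementwise product with the kernel and sum: 8·1 + 0·3.

8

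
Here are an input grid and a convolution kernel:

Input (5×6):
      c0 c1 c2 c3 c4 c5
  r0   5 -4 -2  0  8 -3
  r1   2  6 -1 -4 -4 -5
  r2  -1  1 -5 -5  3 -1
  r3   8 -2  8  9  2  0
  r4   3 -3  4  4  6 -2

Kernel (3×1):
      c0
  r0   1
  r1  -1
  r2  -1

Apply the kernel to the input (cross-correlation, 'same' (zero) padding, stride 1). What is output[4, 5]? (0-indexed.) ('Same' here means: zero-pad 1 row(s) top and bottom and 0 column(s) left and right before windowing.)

The receptive field on the zero-padded input at this output position is [0 / -2 / 0]. Elementwise product with the kernel and sum: 0·1 + -2·-1 + 0·-1.

2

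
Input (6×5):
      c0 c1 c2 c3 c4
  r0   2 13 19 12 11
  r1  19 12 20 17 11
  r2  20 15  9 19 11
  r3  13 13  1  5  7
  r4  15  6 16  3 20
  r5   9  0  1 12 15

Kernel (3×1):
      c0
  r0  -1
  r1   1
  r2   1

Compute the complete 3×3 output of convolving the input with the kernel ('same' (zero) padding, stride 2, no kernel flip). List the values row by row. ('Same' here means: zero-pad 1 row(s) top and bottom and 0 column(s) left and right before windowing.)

Output[0,0]: The receptive field on the zero-padded input at this output position is [0 / 2 / 19]. Elementwise product with the kernel and sum: 0·-1 + 2·1 + 19·1.
Output[0,1]: The receptive field on the zero-padded input at this output position is [0 / 19 / 20]. Elementwise product with the kernel and sum: 0·-1 + 19·1 + 20·1.

21 39 22
14 -10 7
11 16 28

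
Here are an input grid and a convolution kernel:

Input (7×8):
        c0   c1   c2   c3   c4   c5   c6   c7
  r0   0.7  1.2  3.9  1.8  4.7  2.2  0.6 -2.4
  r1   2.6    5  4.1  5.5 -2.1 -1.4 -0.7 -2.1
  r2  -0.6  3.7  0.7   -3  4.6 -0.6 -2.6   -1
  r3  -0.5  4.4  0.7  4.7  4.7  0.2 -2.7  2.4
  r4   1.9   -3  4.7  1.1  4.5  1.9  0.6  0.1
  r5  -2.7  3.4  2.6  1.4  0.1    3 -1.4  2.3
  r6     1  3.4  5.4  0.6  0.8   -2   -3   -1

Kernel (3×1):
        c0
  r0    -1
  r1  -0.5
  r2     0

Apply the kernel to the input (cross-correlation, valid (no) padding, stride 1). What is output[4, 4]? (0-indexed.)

The receptive field on the input at this output position is [4.5 / 0.1 / 0.8]. Elementwise product with the kernel and sum: 4.5·-1 + 0.1·-0.5.

-4.55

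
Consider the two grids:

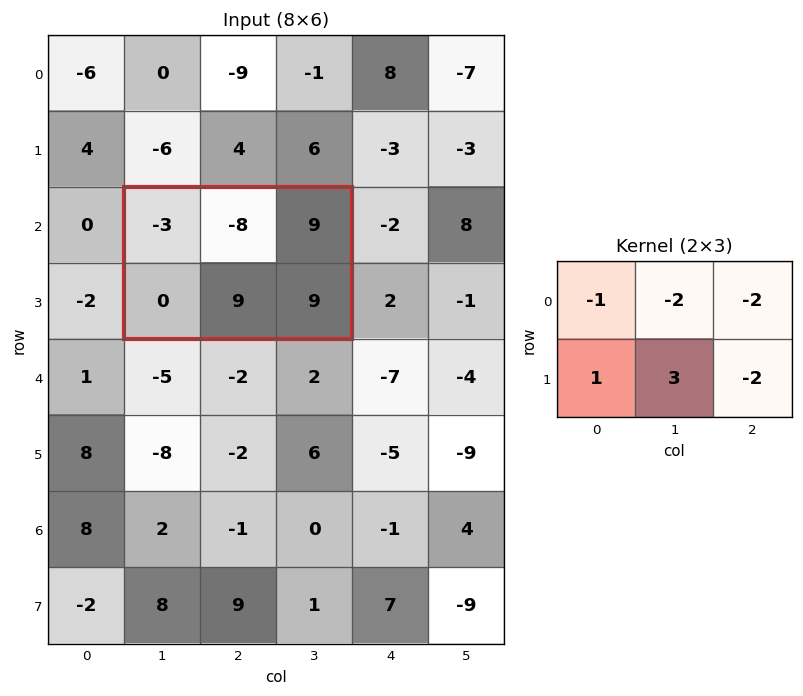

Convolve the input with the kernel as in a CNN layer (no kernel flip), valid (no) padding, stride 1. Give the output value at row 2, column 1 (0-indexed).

The receptive field on the input at this output position is [-3 -8 9 / 0 9 9]. Elementwise product with the kernel and sum: -3·-1 + -8·-2 + 9·-2 + 0·1 + 9·3 + 9·-2.

10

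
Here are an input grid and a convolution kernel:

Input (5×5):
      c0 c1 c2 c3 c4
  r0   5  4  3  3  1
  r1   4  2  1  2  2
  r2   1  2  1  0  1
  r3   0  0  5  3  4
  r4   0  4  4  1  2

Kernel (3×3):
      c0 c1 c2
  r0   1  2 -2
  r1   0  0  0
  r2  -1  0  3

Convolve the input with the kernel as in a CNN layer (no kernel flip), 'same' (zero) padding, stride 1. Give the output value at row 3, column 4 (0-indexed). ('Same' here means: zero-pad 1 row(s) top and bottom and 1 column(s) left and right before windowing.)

The receptive field on the zero-padded input at this output position is [0 1 0 / 3 4 0 / 1 2 0]. Elementwise product with the kernel and sum: 0·1 + 1·2 + 0·-2 + 1·-1 + 0·3.

1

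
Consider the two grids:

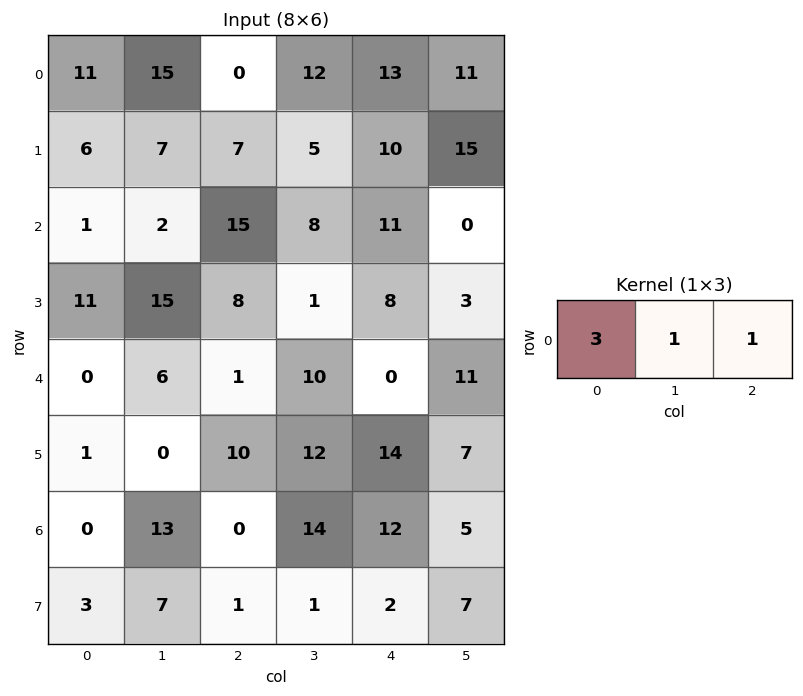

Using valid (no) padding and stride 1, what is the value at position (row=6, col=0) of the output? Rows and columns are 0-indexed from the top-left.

13

The receptive field on the input at this output position is [0 13 0]. Elementwise product with the kernel and sum: 0·3 + 13·1 + 0·1.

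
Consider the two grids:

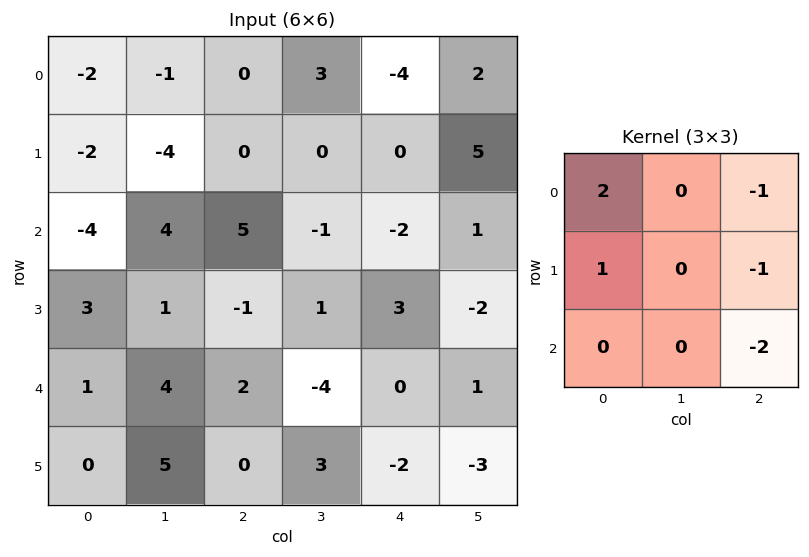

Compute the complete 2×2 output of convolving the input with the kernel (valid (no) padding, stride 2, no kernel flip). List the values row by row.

-16 8
-13 8

Output[0,0]: The receptive field on the input at this output position is [-2 -1 0 / -2 -4 0 / -4 4 5]. Elementwise product with the kernel and sum: -2·2 + 0·-1 + -2·1 + 0·-1 + 5·-2.
Output[0,1]: The receptive field on the input at this output position is [0 3 -4 / 0 0 0 / 5 -1 -2]. Elementwise product with the kernel and sum: 0·2 + -4·-1 + 0·1 + 0·-1 + -2·-2.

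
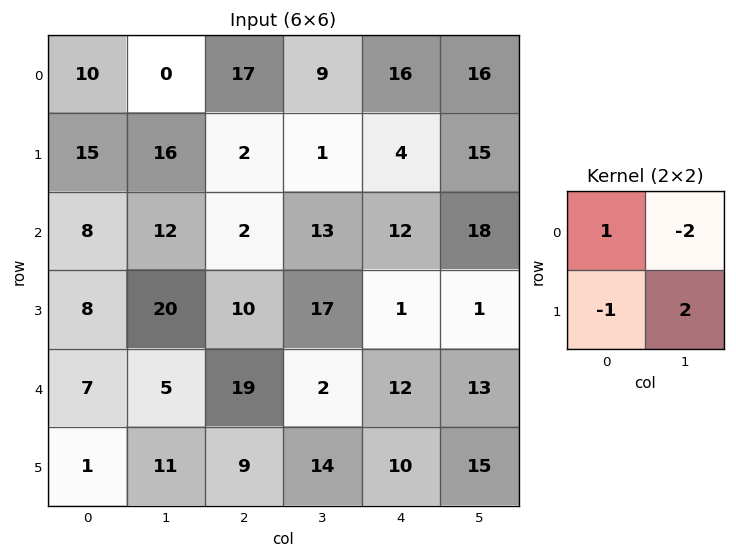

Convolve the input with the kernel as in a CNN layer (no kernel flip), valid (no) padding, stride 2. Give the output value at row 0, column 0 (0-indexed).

The receptive field on the input at this output position is [10 0 / 15 16]. Elementwise product with the kernel and sum: 10·1 + 0·-2 + 15·-1 + 16·2.

27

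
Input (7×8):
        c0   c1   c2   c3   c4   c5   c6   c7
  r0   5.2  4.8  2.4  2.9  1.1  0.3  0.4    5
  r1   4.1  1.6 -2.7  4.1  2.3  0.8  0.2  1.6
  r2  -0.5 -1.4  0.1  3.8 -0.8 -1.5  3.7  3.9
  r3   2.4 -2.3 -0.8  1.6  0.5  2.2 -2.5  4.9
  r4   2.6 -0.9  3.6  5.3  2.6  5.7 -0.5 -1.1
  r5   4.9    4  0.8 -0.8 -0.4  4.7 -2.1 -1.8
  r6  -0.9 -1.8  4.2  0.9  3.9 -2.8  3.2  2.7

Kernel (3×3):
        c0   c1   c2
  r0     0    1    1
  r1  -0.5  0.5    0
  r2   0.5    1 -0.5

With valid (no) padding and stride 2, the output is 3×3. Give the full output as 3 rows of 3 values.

4.25 11.65 -3.8
-5.05 10 10.3
-2.1 8.15 5.3

Output[0,0]: The receptive field on the input at this output position is [5.2 4.8 2.4 / 4.1 1.6 -2.7 / -0.5 -1.4 0.1]. Elementwise product with the kernel and sum: 4.8·1 + 2.4·1 + 4.1·-0.5 + 1.6·0.5 + -0.5·0.5 + -1.4·1 + 0.1·-0.5.
Output[0,1]: The receptive field on the input at this output position is [2.4 2.9 1.1 / -2.7 4.1 2.3 / 0.1 3.8 -0.8]. Elementwise product with the kernel and sum: 2.9·1 + 1.1·1 + -2.7·-0.5 + 4.1·0.5 + 0.1·0.5 + 3.8·1 + -0.8·-0.5.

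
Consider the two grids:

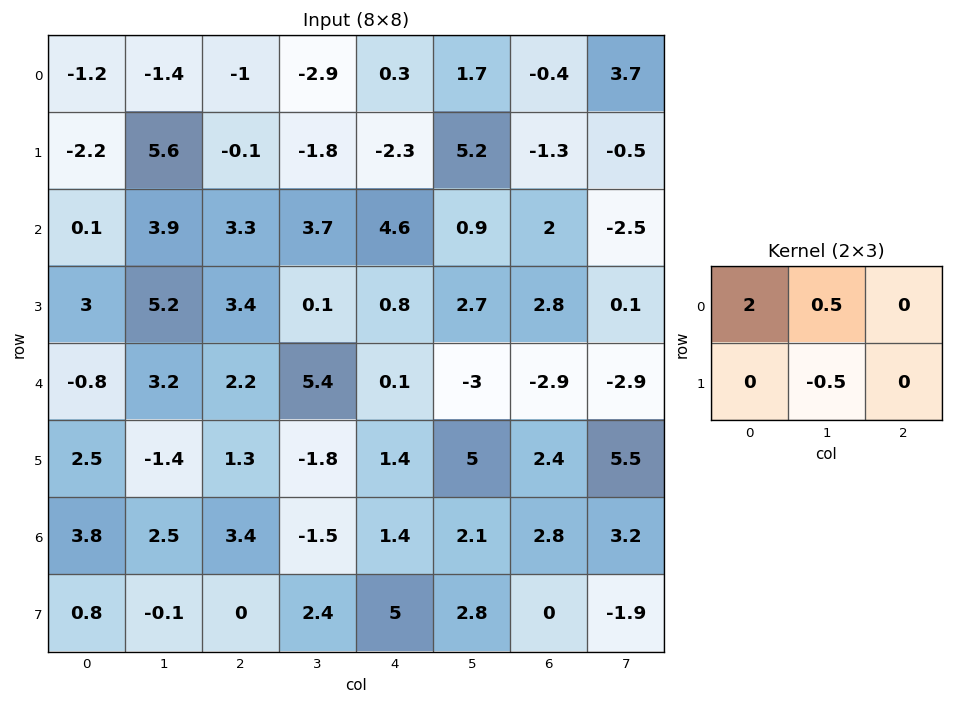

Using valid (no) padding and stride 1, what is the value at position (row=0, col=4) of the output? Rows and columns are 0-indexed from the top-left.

The receptive field on the input at this output position is [0.3 1.7 -0.4 / -2.3 5.2 -1.3]. Elementwise product with the kernel and sum: 0.3·2 + 1.7·0.5 + 5.2·-0.5.

-1.15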